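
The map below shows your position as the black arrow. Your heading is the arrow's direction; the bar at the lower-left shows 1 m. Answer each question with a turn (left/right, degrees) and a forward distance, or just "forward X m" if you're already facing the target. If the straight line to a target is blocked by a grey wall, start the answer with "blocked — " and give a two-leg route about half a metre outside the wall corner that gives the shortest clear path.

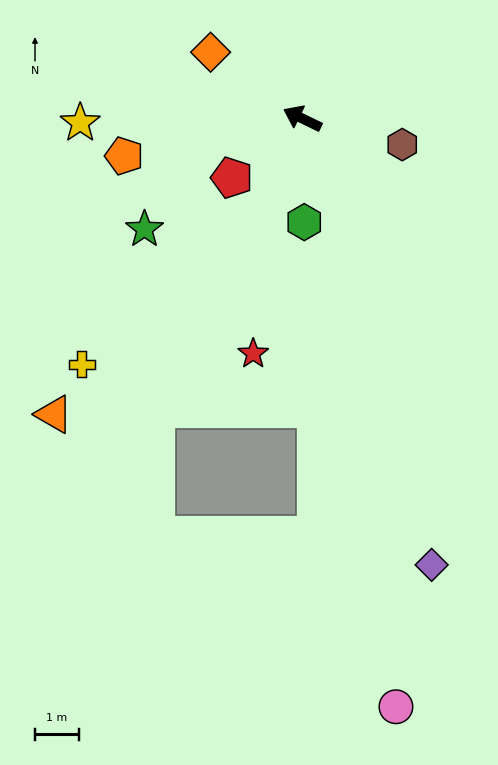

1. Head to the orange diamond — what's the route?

turn right 10°, forward 2.6 m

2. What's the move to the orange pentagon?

turn left 38°, forward 4.2 m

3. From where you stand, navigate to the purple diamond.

turn left 132°, forward 10.7 m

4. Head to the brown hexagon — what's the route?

turn right 169°, forward 2.4 m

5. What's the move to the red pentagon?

turn left 66°, forward 2.1 m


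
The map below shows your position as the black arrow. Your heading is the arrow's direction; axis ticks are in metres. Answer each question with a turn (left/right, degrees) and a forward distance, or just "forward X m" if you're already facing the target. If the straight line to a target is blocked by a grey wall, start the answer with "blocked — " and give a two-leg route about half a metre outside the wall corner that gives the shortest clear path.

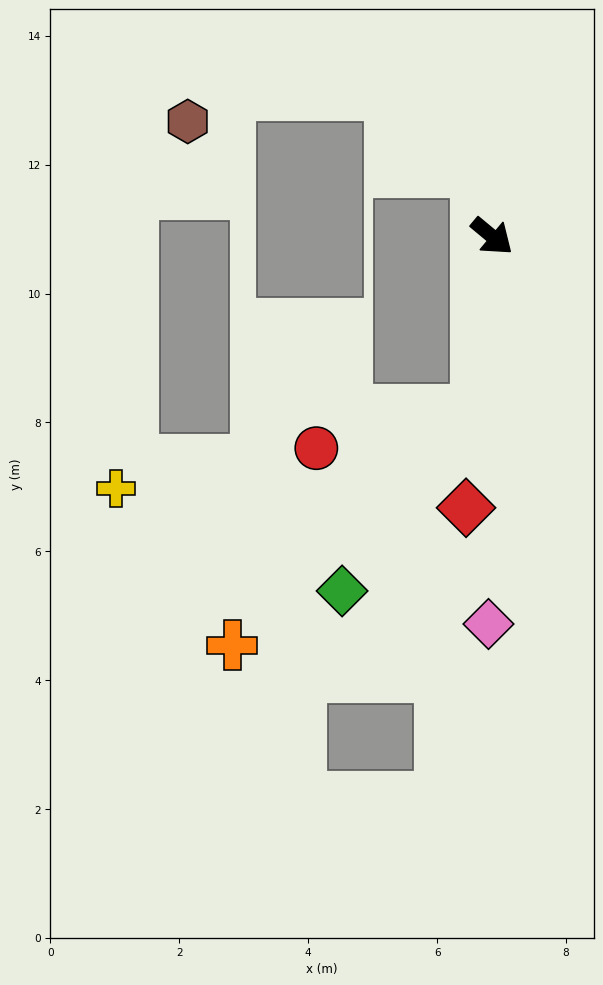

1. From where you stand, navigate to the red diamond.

turn right 56°, forward 4.2 m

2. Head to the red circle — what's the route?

blocked — turn right 55°, forward 2.7 m, then turn right 72°, forward 2.6 m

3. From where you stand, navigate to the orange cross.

blocked — turn right 55°, forward 2.7 m, then turn right 42°, forward 5.3 m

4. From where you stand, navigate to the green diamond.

blocked — turn right 55°, forward 2.7 m, then turn right 32°, forward 3.5 m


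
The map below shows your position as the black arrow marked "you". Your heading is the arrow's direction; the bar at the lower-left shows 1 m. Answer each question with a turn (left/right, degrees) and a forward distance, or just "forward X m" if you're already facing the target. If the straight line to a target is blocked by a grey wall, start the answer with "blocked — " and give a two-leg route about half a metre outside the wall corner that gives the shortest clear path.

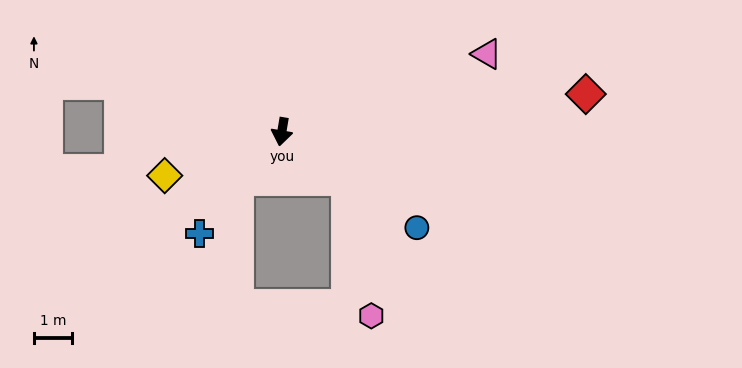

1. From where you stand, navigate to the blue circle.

turn left 64°, forward 4.3 m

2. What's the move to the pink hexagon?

blocked — turn left 63°, forward 2.1 m, then turn right 43°, forward 3.6 m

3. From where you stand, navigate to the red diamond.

turn left 107°, forward 8.0 m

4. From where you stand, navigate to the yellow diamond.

turn right 60°, forward 3.3 m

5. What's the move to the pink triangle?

turn left 120°, forward 5.7 m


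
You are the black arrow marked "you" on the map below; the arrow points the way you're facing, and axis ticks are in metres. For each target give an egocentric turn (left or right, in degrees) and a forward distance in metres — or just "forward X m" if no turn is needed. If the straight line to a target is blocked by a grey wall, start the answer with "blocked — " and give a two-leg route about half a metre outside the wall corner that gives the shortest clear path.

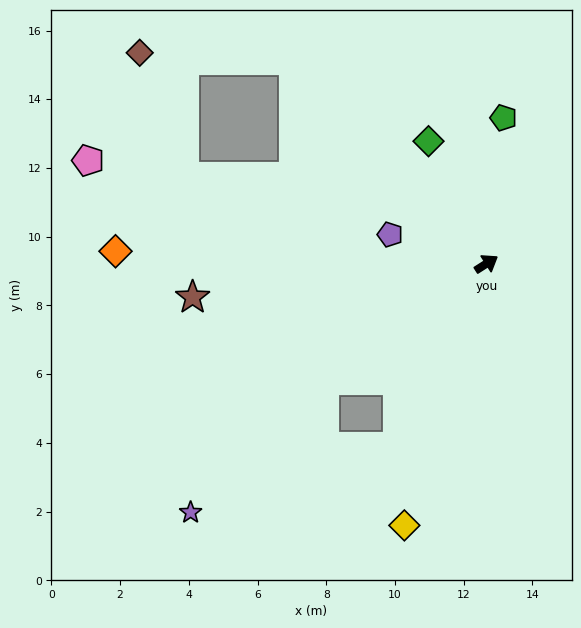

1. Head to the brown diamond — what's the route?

blocked — turn left 101°, forward 8.2 m, then turn left 44°, forward 4.5 m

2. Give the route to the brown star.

turn left 154°, forward 8.6 m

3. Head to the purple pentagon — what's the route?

turn left 131°, forward 2.9 m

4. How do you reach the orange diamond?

turn left 146°, forward 10.8 m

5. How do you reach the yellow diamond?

turn right 140°, forward 8.0 m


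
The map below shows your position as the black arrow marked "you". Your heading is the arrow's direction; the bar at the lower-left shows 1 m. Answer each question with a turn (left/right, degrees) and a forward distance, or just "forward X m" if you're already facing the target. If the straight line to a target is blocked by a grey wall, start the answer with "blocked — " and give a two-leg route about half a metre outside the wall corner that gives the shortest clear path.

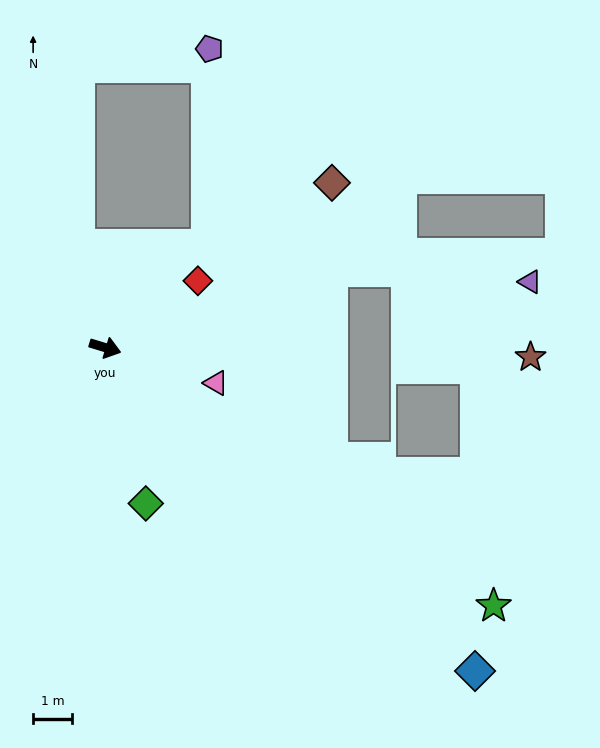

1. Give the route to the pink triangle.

forward 3.0 m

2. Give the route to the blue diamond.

turn right 24°, forward 12.6 m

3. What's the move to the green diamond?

turn right 59°, forward 4.1 m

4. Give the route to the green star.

turn right 17°, forward 12.0 m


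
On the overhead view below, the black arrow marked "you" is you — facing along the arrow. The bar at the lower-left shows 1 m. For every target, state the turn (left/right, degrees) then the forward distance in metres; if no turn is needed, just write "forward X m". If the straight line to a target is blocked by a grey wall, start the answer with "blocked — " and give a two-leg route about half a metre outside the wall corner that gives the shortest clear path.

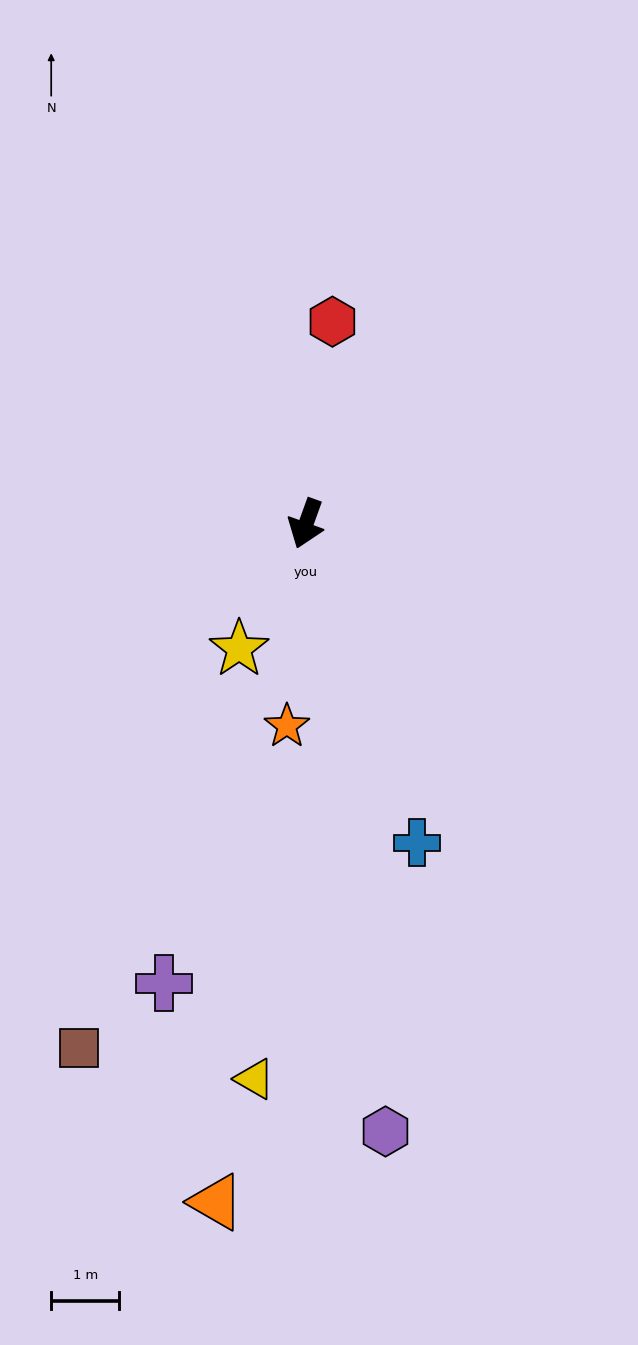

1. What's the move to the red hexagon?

turn right 168°, forward 3.0 m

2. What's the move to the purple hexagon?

turn left 27°, forward 9.0 m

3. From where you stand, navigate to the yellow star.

turn right 8°, forward 2.1 m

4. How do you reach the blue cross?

turn left 39°, forward 5.0 m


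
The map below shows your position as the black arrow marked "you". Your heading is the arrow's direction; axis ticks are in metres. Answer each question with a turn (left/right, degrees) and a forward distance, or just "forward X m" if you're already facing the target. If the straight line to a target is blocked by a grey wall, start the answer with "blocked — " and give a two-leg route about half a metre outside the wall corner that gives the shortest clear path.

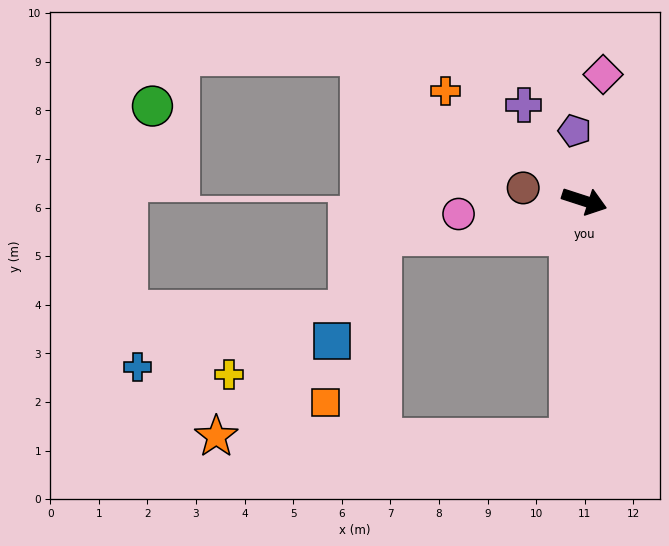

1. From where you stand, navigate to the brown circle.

turn right 174°, forward 1.3 m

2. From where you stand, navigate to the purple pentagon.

turn left 116°, forward 1.5 m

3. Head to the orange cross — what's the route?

turn left 160°, forward 3.6 m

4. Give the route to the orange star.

blocked — turn right 76°, forward 4.9 m, then turn right 86°, forward 7.3 m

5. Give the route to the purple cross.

turn left 140°, forward 2.3 m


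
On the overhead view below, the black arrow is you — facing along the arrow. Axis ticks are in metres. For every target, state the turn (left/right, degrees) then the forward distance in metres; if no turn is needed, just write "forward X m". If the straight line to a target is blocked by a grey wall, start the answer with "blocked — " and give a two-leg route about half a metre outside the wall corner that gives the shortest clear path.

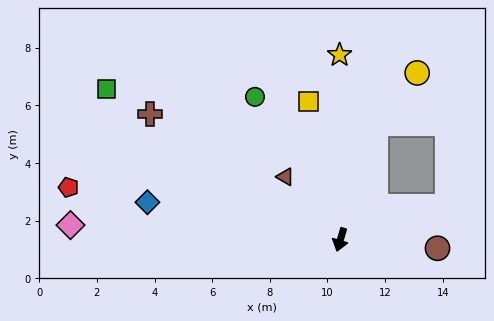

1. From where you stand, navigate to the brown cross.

turn right 107°, forward 7.9 m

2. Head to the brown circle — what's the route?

turn left 101°, forward 3.4 m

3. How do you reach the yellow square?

turn right 151°, forward 4.9 m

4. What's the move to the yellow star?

turn right 163°, forward 6.4 m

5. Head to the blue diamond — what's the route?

turn right 85°, forward 6.8 m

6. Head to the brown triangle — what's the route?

turn right 122°, forward 2.9 m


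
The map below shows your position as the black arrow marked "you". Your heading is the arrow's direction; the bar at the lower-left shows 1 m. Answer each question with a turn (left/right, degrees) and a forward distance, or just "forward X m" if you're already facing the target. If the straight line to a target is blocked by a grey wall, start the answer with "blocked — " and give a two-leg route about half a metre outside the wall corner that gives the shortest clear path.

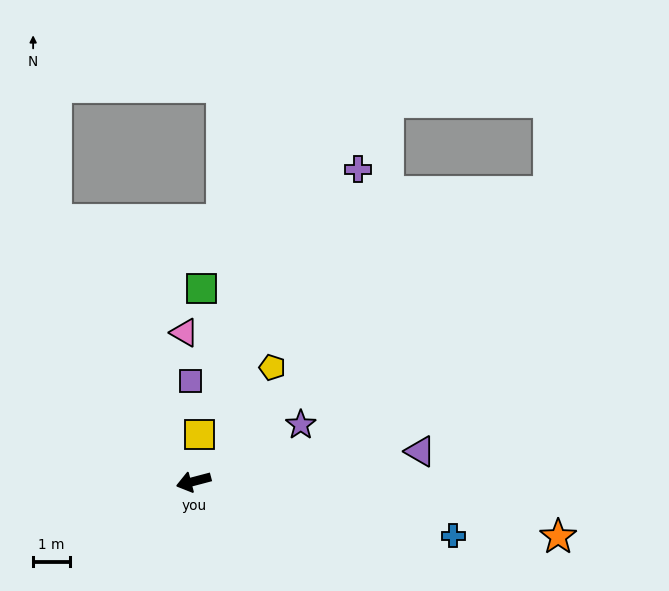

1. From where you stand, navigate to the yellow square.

turn right 112°, forward 1.3 m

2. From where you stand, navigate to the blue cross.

turn left 153°, forward 7.2 m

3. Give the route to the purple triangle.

turn left 173°, forward 6.2 m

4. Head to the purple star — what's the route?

turn right 167°, forward 3.3 m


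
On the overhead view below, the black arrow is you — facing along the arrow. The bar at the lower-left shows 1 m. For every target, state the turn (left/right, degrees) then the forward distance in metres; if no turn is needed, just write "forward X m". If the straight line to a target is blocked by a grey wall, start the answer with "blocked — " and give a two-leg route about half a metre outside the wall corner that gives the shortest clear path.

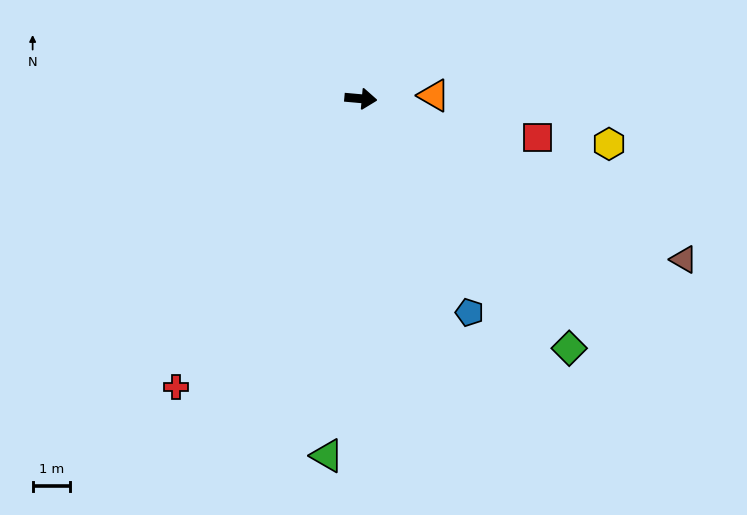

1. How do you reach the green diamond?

turn right 45°, forward 8.8 m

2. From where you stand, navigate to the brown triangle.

turn right 21°, forward 9.7 m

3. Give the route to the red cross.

turn right 118°, forward 9.2 m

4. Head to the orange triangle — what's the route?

turn left 8°, forward 2.0 m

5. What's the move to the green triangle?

turn right 90°, forward 9.7 m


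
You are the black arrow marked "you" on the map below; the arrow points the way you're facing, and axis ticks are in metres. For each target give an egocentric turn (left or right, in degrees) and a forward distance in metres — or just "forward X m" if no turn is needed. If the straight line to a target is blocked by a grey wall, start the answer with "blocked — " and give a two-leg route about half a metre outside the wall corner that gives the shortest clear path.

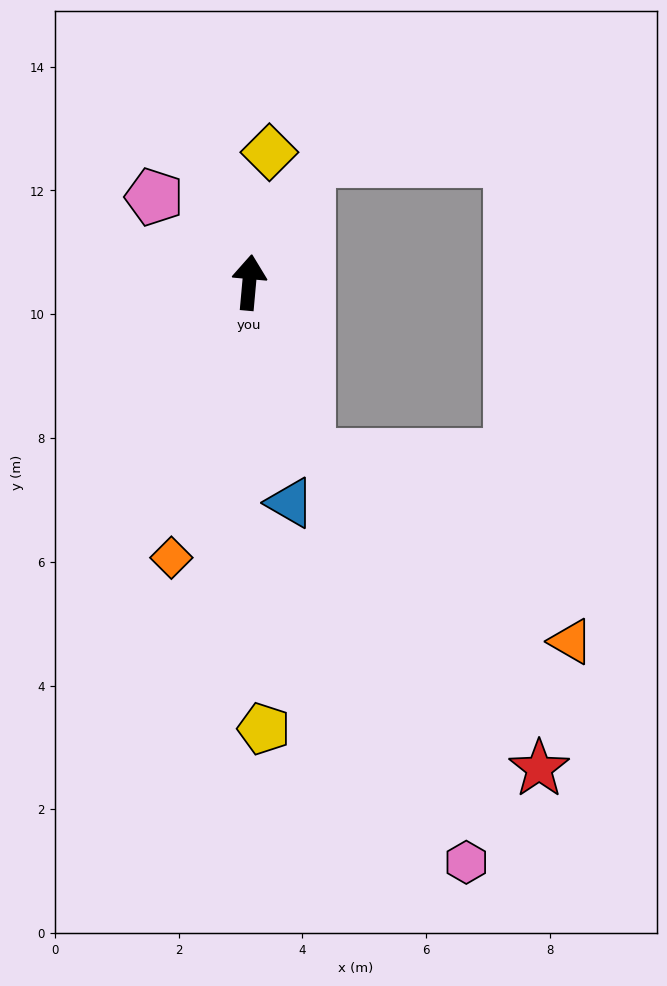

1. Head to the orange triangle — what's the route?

blocked — turn right 156°, forward 2.9 m, then turn left 36°, forward 5.2 m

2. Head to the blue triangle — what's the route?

turn right 164°, forward 3.6 m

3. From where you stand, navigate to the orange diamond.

turn left 169°, forward 4.6 m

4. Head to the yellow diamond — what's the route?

turn right 4°, forward 2.1 m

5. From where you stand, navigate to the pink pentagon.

turn left 53°, forward 2.1 m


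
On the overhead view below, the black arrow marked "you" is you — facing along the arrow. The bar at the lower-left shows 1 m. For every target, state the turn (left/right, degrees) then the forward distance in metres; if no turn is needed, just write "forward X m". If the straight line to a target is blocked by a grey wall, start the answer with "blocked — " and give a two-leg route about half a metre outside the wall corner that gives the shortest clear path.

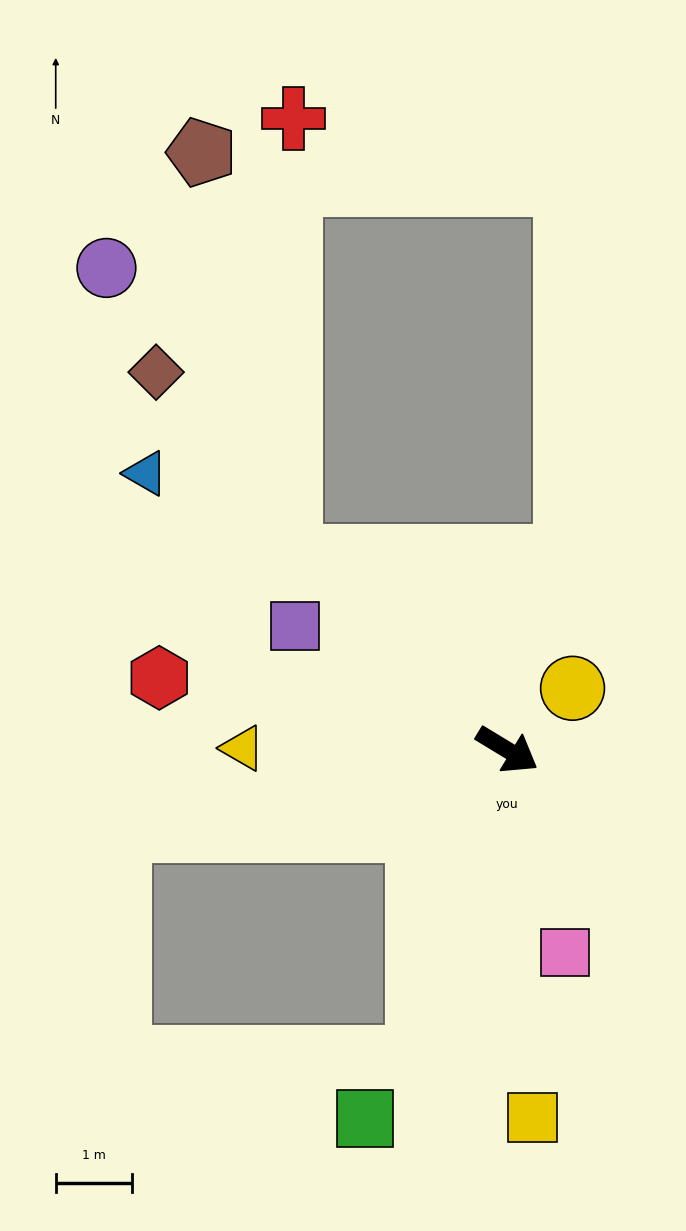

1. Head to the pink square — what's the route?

turn right 43°, forward 2.8 m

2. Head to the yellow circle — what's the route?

turn left 75°, forward 1.2 m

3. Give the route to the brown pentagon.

blocked — turn left 170°, forward 3.8 m, then turn right 36°, forward 5.4 m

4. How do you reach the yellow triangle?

turn right 149°, forward 3.5 m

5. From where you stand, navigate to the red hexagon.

turn right 160°, forward 4.7 m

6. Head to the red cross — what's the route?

blocked — turn left 170°, forward 3.8 m, then turn right 49°, forward 5.7 m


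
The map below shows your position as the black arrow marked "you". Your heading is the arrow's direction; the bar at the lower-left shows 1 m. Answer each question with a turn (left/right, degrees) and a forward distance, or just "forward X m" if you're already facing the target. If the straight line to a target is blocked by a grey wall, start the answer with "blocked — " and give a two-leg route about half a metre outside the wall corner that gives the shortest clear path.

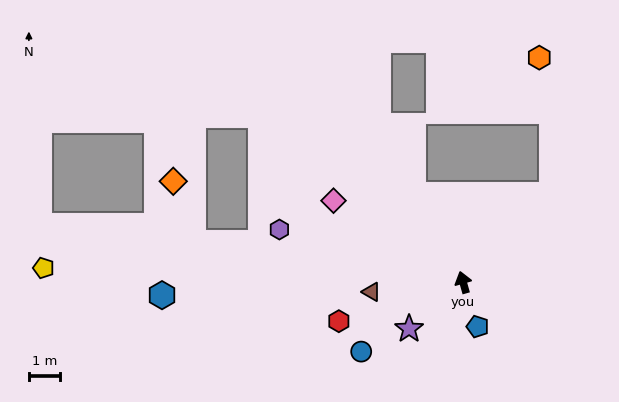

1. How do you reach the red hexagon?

turn left 92°, forward 4.2 m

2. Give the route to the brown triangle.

turn left 80°, forward 3.0 m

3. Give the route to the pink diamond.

turn left 42°, forward 5.0 m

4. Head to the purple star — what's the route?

turn left 115°, forward 2.3 m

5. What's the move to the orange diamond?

blocked — turn left 66°, forward 8.9 m, then turn right 64°, forward 2.1 m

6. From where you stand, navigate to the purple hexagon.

turn left 58°, forward 6.2 m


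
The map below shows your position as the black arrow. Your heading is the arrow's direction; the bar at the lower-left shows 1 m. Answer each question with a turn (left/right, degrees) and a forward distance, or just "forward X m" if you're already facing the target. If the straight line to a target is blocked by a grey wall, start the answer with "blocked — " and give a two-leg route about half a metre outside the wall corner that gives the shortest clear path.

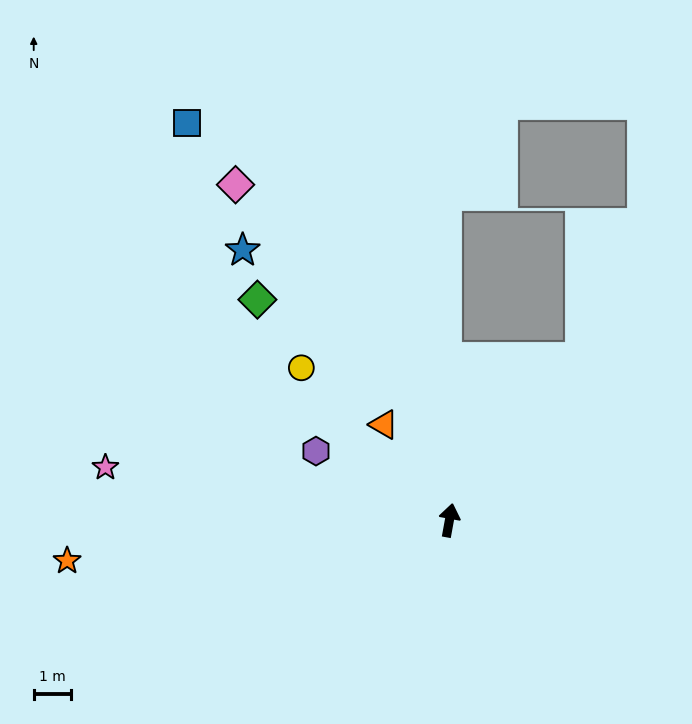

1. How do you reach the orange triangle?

turn left 45°, forward 3.1 m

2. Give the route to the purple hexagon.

turn left 73°, forward 4.0 m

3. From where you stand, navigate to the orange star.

turn left 106°, forward 10.2 m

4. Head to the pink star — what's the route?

turn left 92°, forward 9.2 m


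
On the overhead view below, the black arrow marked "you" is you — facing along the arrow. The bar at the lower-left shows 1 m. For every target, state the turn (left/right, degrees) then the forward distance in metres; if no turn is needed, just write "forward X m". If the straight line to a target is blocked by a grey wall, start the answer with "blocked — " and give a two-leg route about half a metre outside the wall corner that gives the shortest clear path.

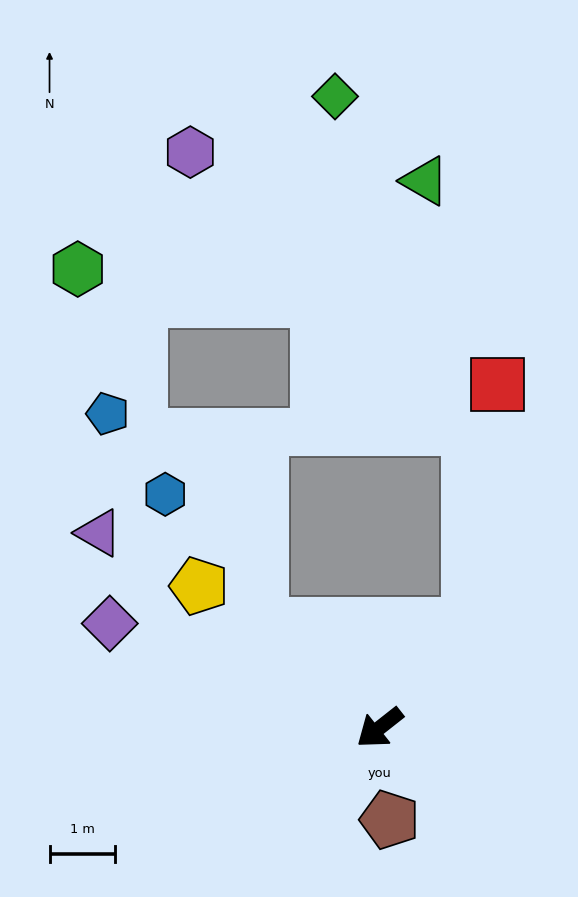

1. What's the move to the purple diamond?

turn right 59°, forward 4.4 m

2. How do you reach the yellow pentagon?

turn right 76°, forward 3.5 m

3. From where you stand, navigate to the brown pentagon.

turn left 58°, forward 1.4 m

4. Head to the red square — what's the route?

blocked — turn right 170°, forward 2.1 m, then turn left 35°, forward 3.7 m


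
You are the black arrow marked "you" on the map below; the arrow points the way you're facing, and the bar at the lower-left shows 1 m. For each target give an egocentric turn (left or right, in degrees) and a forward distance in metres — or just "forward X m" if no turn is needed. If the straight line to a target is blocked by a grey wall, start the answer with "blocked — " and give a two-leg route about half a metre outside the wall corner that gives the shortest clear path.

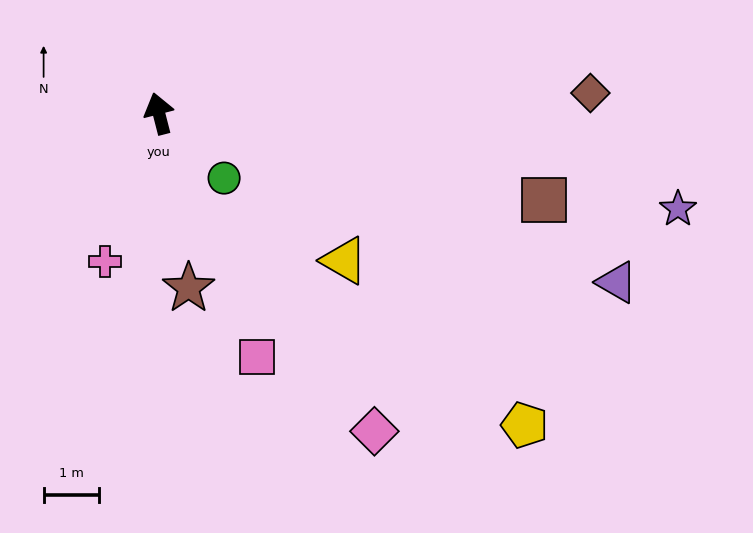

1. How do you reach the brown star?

turn left 175°, forward 3.2 m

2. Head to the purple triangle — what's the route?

turn right 125°, forward 8.8 m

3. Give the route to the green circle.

turn right 149°, forward 1.7 m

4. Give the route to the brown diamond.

turn right 102°, forward 7.8 m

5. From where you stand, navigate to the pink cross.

turn left 146°, forward 2.8 m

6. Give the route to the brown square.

turn right 117°, forward 7.1 m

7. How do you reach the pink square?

turn right 172°, forward 4.7 m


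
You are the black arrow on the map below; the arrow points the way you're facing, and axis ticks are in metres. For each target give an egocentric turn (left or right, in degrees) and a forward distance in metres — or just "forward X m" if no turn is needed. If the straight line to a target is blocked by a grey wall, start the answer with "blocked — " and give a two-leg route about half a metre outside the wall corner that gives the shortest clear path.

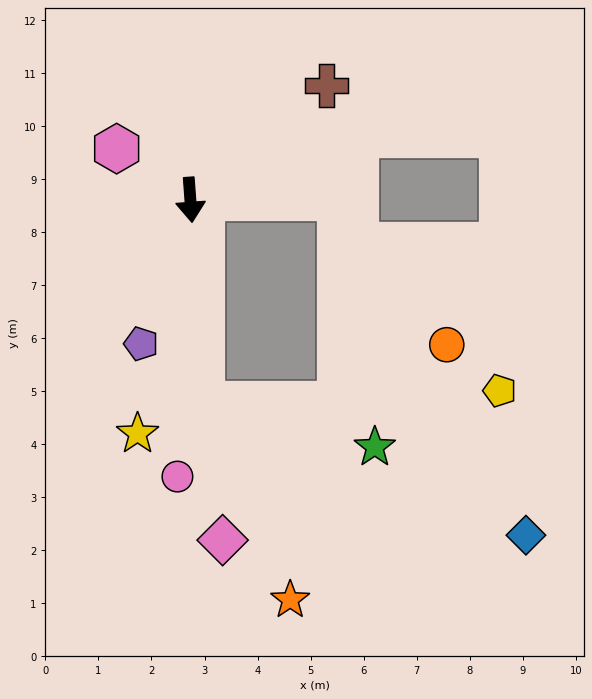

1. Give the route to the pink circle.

turn right 7°, forward 5.2 m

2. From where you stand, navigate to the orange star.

blocked — forward 3.9 m, then turn left 20°, forward 4.0 m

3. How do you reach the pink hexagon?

turn right 129°, forward 1.7 m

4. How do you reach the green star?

blocked — forward 3.9 m, then turn left 72°, forward 3.4 m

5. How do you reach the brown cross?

turn left 126°, forward 3.4 m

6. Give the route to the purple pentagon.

turn right 23°, forward 2.9 m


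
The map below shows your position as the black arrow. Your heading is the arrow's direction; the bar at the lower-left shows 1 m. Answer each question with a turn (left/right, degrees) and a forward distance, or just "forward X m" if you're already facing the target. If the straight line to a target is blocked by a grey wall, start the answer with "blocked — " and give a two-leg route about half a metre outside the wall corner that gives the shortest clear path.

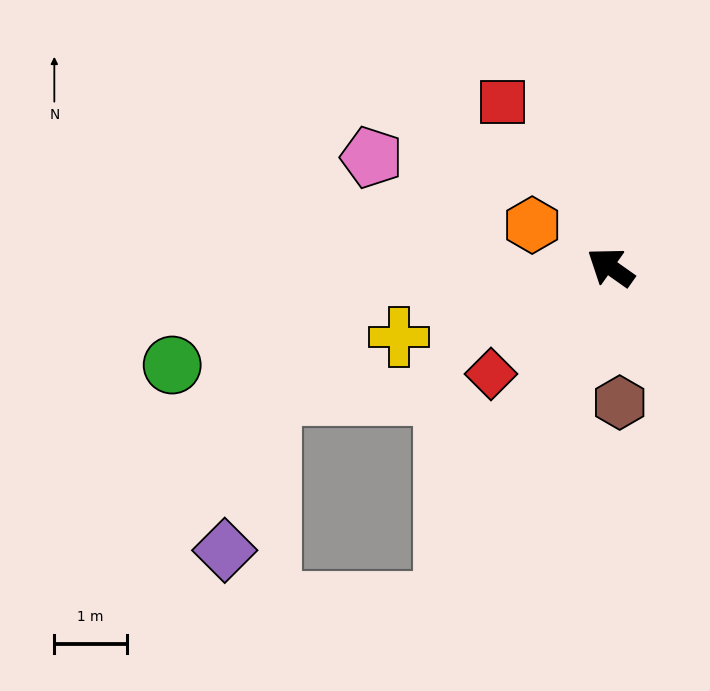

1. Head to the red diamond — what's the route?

turn left 77°, forward 2.2 m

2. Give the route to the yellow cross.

turn left 53°, forward 3.1 m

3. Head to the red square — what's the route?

turn right 22°, forward 2.7 m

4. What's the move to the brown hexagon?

turn left 129°, forward 1.9 m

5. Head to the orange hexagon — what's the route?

turn left 7°, forward 1.2 m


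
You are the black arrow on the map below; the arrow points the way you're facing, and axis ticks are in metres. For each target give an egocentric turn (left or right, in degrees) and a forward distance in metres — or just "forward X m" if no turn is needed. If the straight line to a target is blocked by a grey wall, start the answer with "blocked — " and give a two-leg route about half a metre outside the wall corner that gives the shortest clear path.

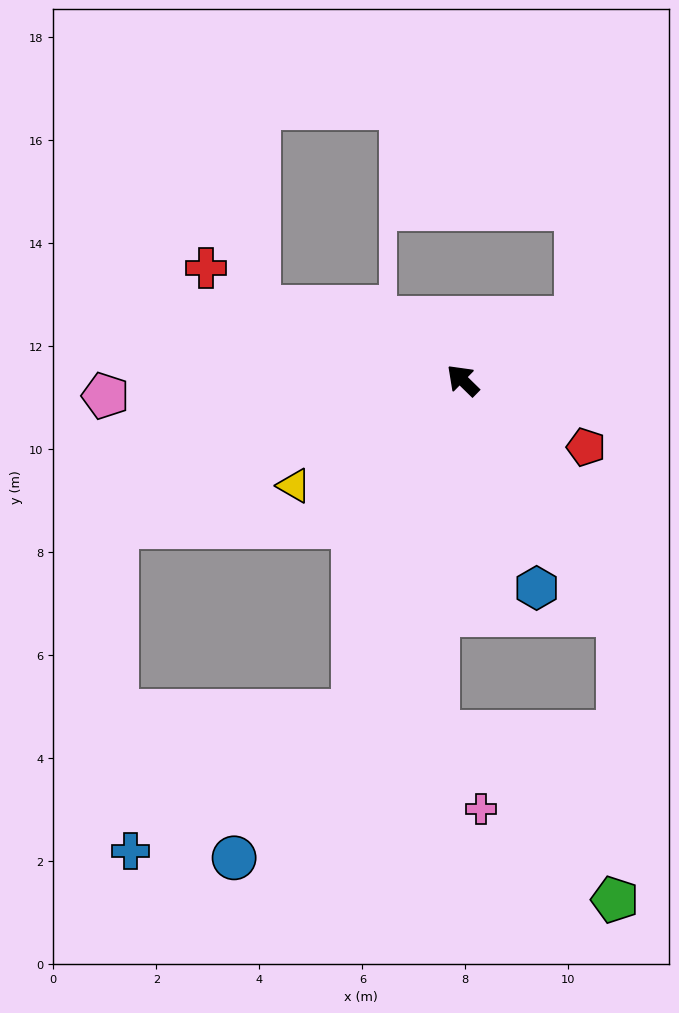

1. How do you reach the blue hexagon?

turn left 154°, forward 4.3 m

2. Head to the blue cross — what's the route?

blocked — turn left 116°, forward 6.8 m, then turn right 40°, forward 5.1 m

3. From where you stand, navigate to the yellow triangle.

turn left 76°, forward 3.9 m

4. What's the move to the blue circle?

blocked — turn left 116°, forward 6.8 m, then turn right 21°, forward 3.7 m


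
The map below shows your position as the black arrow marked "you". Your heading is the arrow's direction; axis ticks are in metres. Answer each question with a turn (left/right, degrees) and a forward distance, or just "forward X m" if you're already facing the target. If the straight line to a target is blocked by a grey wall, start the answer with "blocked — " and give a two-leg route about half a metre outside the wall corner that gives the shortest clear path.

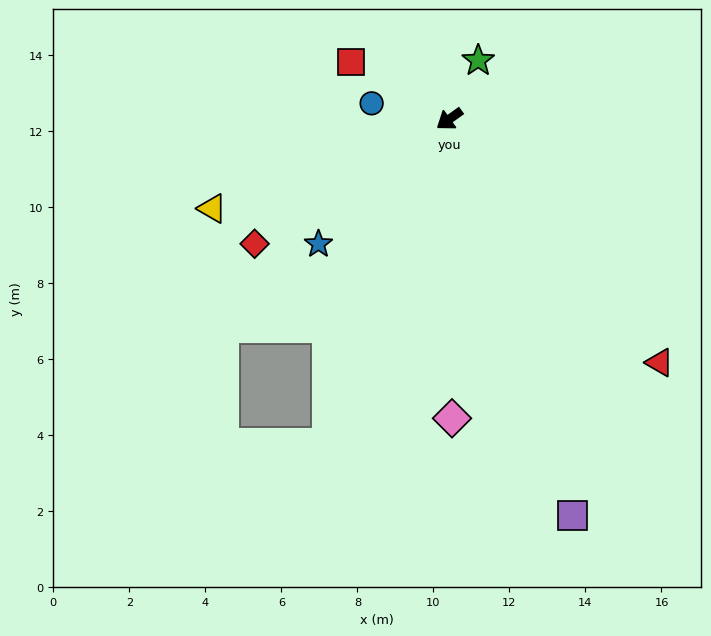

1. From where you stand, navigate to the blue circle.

turn right 47°, forward 2.1 m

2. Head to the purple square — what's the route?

turn left 72°, forward 10.9 m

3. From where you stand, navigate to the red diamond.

turn right 3°, forward 6.1 m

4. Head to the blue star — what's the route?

turn left 8°, forward 4.8 m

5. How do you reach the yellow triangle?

turn right 15°, forward 6.7 m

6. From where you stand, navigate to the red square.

turn right 66°, forward 3.0 m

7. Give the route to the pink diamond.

turn left 55°, forward 7.9 m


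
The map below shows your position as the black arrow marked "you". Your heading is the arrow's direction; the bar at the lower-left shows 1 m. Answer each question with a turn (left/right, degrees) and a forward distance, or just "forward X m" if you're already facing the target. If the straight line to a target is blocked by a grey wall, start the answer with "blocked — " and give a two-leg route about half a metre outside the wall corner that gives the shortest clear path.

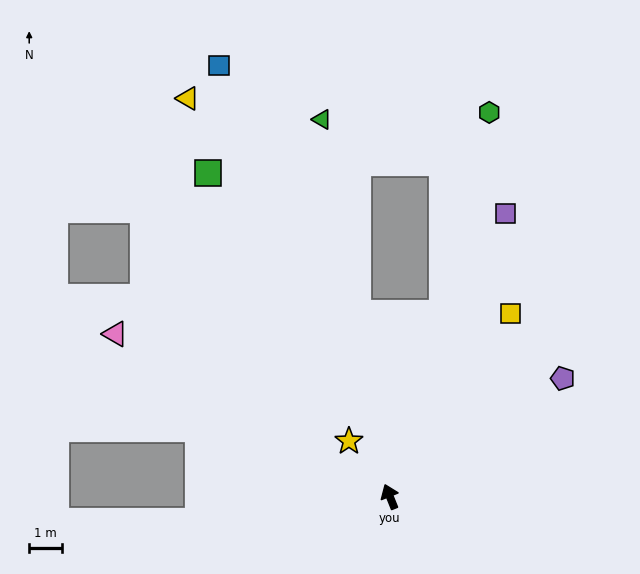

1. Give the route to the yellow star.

turn left 15°, forward 2.1 m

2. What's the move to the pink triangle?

turn left 37°, forward 9.7 m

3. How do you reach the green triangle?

turn right 12°, forward 11.6 m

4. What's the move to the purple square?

turn right 44°, forward 9.3 m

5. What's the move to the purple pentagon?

turn right 78°, forward 6.3 m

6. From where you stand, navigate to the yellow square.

turn right 55°, forward 6.6 m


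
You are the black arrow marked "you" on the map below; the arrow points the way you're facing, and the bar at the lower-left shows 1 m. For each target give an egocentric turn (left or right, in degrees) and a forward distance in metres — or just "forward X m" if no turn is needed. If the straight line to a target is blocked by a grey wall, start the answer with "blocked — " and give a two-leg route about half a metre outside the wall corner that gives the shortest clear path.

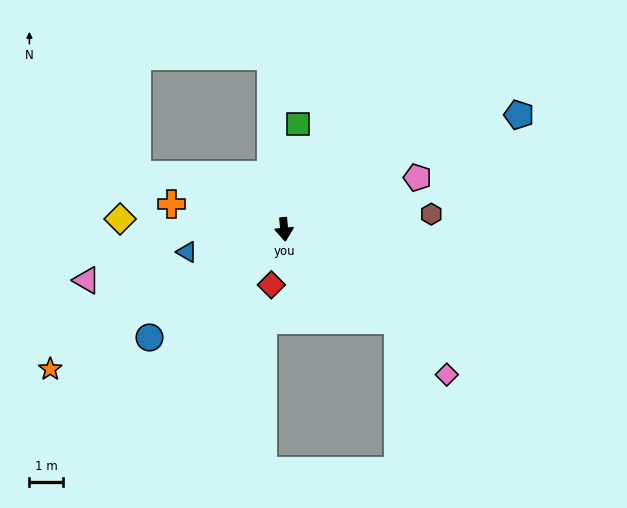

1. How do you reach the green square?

turn left 167°, forward 3.2 m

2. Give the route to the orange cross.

turn right 108°, forward 3.5 m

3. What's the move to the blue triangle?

turn right 82°, forward 3.0 m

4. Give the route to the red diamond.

turn right 18°, forward 1.7 m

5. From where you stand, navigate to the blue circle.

turn right 57°, forward 5.2 m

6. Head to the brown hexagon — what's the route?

turn left 91°, forward 4.4 m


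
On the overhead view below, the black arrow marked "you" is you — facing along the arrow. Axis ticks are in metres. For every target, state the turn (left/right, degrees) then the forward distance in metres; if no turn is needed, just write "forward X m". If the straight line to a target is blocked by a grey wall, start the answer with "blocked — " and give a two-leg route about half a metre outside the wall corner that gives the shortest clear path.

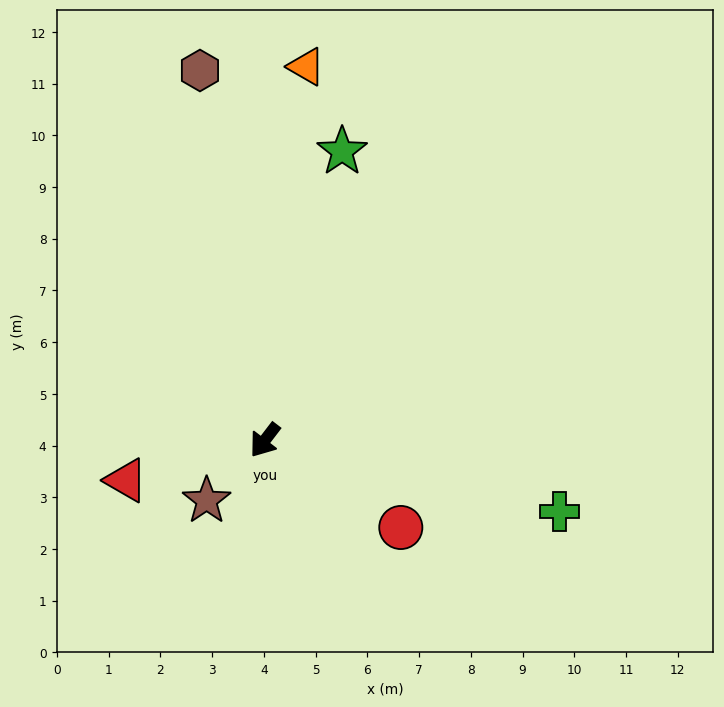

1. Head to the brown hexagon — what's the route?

turn right 133°, forward 7.3 m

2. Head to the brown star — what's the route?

turn right 7°, forward 1.6 m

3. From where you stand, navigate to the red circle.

turn left 95°, forward 3.1 m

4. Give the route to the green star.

turn right 158°, forward 5.8 m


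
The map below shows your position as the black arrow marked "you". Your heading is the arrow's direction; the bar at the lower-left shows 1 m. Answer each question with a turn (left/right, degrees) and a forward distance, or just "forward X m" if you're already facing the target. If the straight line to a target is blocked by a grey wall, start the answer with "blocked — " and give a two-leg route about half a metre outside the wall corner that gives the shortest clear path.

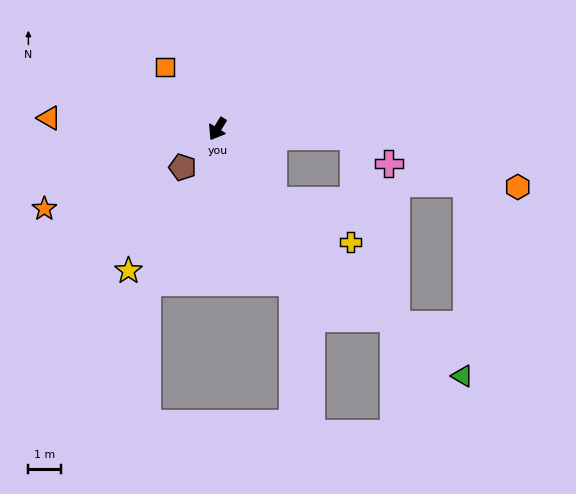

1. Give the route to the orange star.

turn right 34°, forward 5.8 m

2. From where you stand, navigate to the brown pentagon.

turn right 11°, forward 1.6 m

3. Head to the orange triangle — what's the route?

turn right 62°, forward 5.2 m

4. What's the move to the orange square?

turn right 108°, forward 2.5 m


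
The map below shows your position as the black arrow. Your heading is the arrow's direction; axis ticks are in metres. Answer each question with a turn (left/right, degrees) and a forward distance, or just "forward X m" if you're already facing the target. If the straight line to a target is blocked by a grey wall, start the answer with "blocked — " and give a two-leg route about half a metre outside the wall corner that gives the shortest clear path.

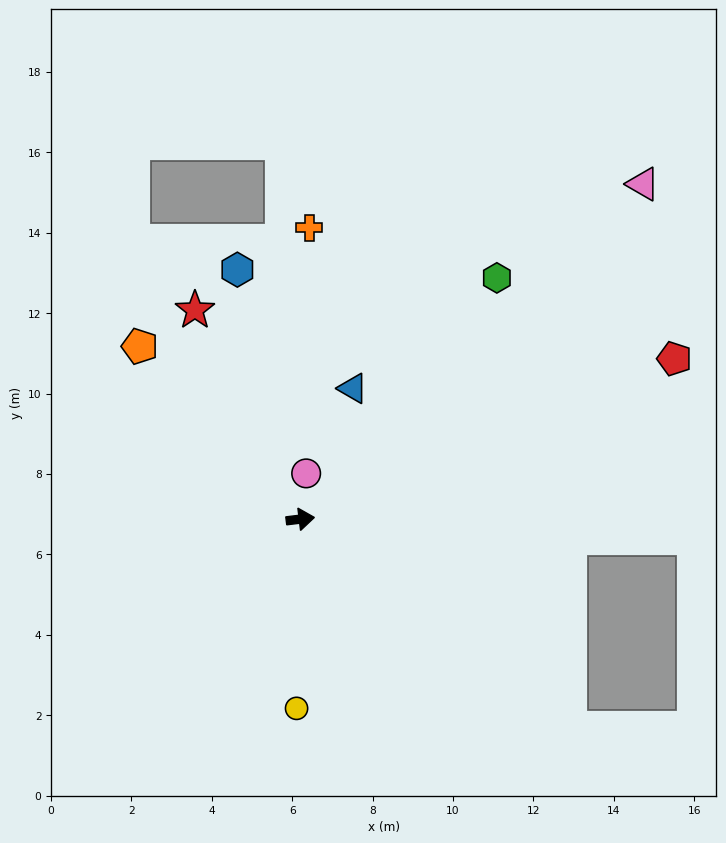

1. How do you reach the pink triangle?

turn left 37°, forward 11.9 m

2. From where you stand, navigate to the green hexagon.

turn left 44°, forward 7.7 m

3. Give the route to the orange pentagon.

turn left 126°, forward 5.9 m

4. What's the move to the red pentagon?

turn left 16°, forward 10.1 m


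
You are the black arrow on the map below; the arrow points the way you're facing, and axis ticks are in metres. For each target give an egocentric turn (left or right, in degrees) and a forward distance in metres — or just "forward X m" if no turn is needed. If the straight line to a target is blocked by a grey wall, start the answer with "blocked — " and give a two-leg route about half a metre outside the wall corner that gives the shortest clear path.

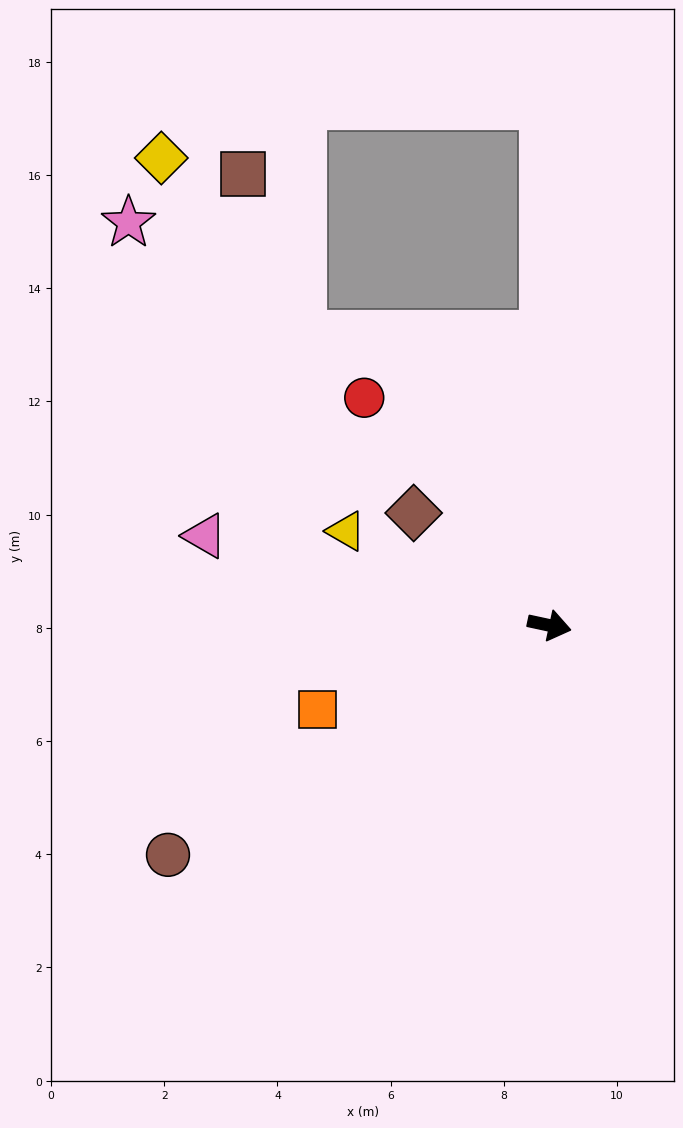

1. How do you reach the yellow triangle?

turn left 167°, forward 4.0 m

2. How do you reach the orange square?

turn right 148°, forward 4.4 m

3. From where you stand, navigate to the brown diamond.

turn left 153°, forward 3.1 m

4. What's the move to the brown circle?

turn right 137°, forward 7.9 m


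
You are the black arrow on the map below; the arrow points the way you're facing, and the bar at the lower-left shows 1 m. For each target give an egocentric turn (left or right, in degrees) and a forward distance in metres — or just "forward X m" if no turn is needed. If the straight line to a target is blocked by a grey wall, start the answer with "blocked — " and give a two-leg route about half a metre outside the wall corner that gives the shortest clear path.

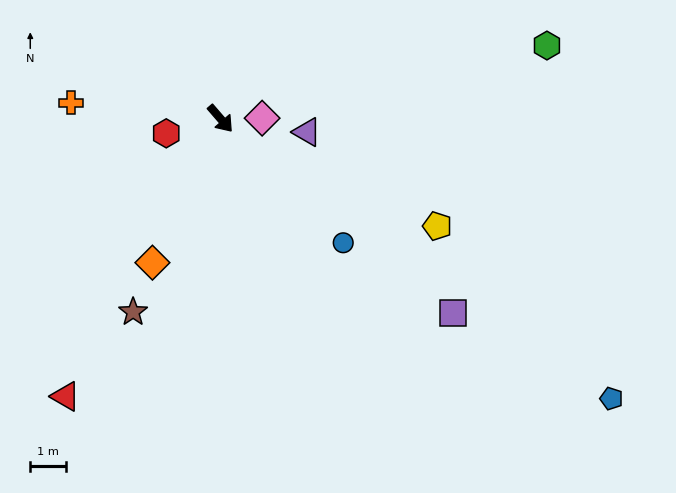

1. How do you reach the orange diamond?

turn right 66°, forward 4.5 m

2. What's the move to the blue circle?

turn left 4°, forward 4.9 m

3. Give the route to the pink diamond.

turn left 50°, forward 1.2 m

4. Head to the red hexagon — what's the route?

turn right 116°, forward 1.6 m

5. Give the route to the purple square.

turn left 9°, forward 8.6 m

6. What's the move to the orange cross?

turn right 137°, forward 4.3 m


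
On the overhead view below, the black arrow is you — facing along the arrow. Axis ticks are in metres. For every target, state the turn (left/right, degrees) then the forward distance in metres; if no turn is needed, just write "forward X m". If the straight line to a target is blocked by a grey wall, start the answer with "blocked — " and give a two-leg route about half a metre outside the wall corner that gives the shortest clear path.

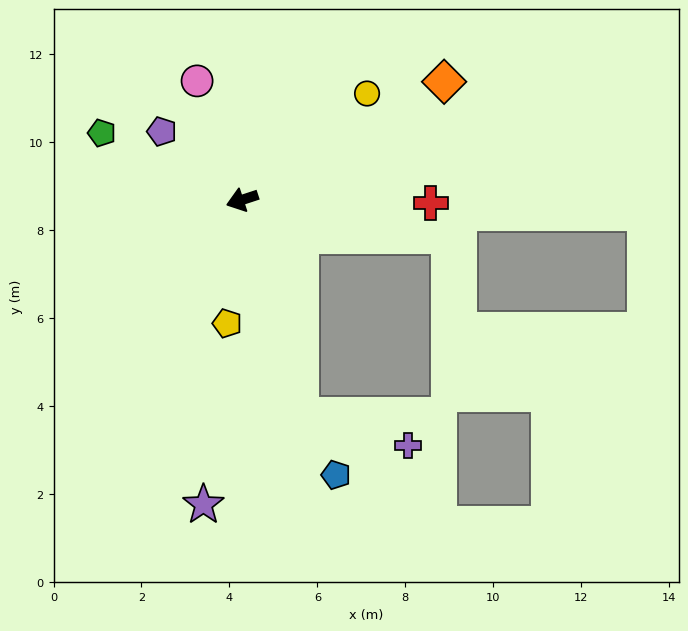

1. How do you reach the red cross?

turn left 161°, forward 4.3 m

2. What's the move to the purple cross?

blocked — turn left 87°, forward 5.1 m, then turn left 59°, forward 2.5 m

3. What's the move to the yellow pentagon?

turn left 65°, forward 2.8 m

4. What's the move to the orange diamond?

turn right 168°, forward 5.3 m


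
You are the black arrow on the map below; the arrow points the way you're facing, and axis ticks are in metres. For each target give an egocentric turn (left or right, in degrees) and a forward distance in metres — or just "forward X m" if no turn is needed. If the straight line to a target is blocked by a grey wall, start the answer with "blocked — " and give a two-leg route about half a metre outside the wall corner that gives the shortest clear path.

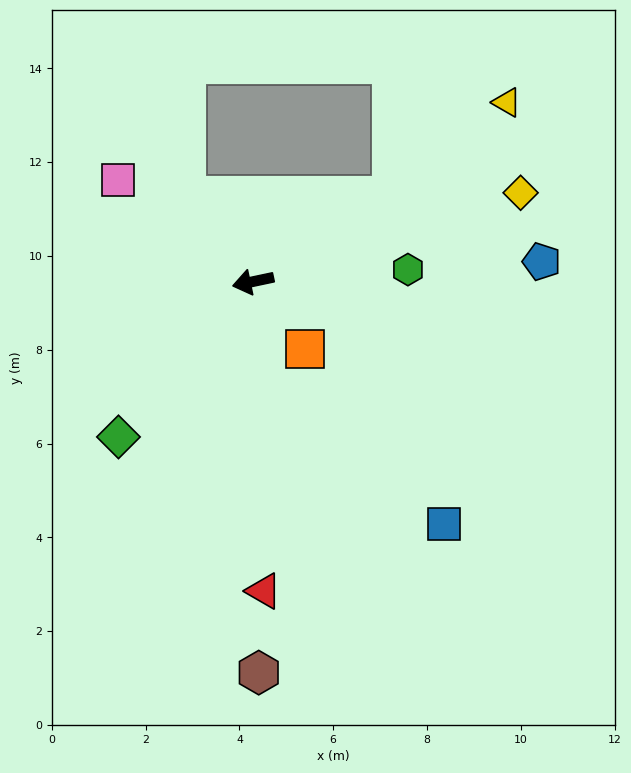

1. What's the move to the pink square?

turn right 49°, forward 3.6 m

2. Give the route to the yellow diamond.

turn right 174°, forward 6.0 m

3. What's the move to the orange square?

turn left 115°, forward 1.8 m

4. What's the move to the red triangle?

turn left 80°, forward 6.6 m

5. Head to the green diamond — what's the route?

turn left 37°, forward 4.4 m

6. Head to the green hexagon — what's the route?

turn left 172°, forward 3.3 m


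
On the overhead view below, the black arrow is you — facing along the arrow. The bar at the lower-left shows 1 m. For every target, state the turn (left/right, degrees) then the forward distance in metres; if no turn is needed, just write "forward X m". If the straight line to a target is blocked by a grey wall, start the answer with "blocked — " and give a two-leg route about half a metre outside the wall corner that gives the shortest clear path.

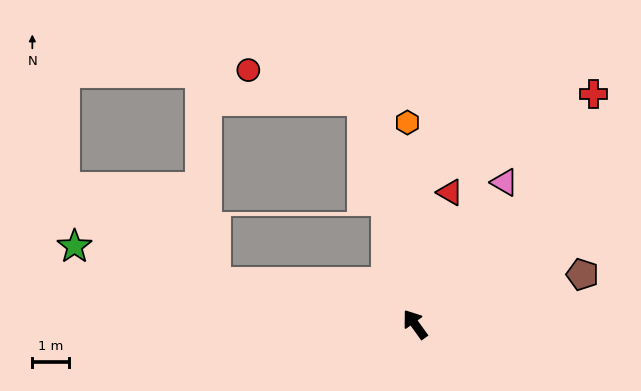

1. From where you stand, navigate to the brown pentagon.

turn right 109°, forward 4.8 m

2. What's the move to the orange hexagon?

turn right 34°, forward 5.6 m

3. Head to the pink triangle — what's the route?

turn right 68°, forward 4.6 m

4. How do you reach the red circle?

blocked — turn right 22°, forward 6.3 m, then turn left 61°, forward 3.2 m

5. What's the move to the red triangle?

turn right 51°, forward 3.8 m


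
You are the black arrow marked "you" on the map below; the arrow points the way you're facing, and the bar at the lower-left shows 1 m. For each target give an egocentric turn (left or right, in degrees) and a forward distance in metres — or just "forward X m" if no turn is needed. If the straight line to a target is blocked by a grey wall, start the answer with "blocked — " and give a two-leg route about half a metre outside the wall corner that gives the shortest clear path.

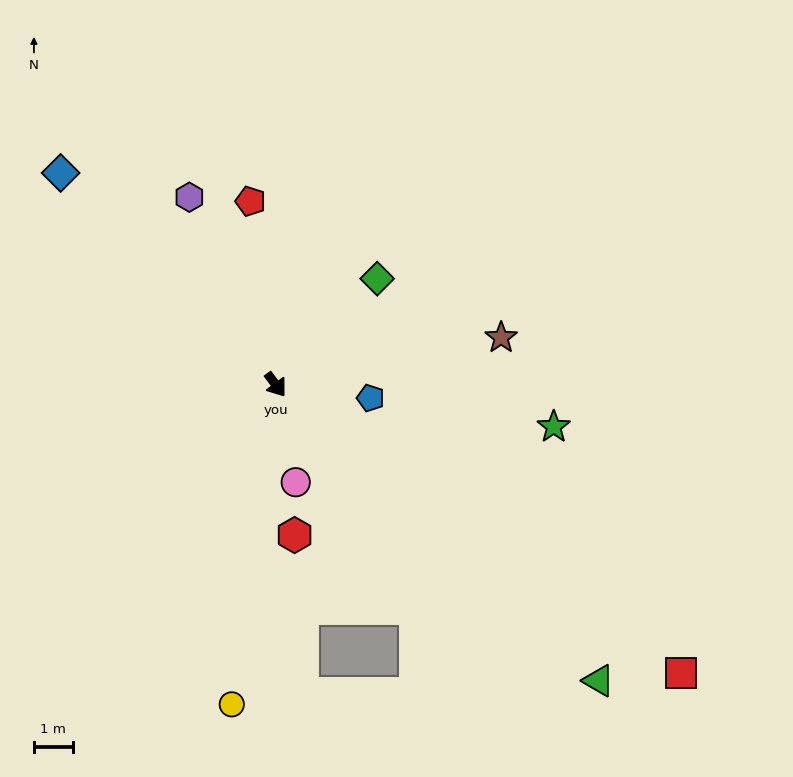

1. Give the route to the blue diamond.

turn right 171°, forward 7.8 m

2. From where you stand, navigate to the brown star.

turn left 65°, forward 6.0 m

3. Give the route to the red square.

turn left 18°, forward 12.9 m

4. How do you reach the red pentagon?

turn left 151°, forward 4.8 m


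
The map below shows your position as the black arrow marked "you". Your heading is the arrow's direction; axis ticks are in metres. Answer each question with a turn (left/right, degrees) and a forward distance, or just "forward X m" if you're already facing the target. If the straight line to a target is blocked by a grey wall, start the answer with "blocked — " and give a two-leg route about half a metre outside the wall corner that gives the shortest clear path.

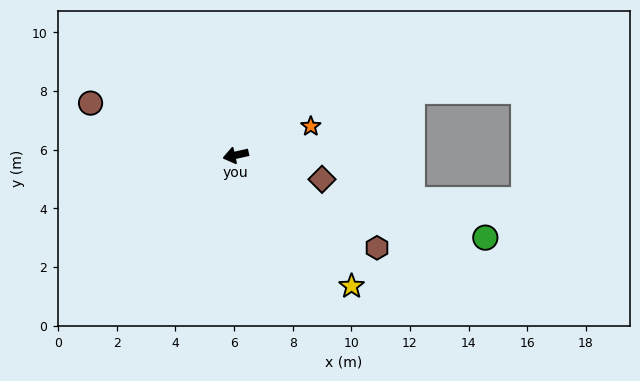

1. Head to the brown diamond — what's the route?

turn left 152°, forward 3.1 m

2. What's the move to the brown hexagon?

turn left 134°, forward 5.8 m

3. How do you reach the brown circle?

turn right 32°, forward 5.3 m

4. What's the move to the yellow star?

turn left 119°, forward 6.0 m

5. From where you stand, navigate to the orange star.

turn right 172°, forward 2.7 m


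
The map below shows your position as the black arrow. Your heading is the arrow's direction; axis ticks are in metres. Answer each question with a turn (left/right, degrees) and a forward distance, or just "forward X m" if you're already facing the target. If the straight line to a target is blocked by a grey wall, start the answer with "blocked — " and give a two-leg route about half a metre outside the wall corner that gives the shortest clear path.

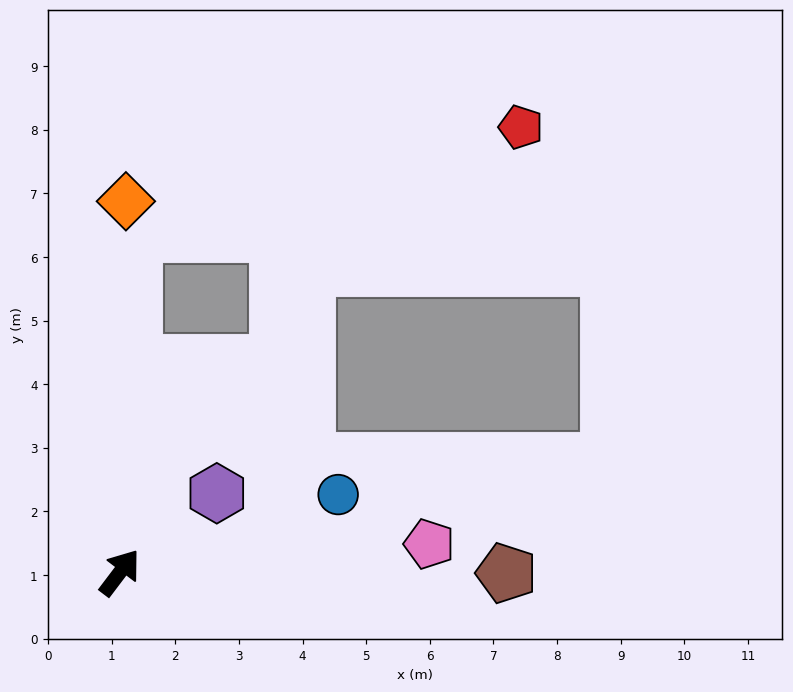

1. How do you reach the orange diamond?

turn left 36°, forward 5.8 m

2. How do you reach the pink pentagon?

turn right 48°, forward 4.9 m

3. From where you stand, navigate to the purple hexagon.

turn right 14°, forward 2.0 m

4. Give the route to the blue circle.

turn right 33°, forward 3.6 m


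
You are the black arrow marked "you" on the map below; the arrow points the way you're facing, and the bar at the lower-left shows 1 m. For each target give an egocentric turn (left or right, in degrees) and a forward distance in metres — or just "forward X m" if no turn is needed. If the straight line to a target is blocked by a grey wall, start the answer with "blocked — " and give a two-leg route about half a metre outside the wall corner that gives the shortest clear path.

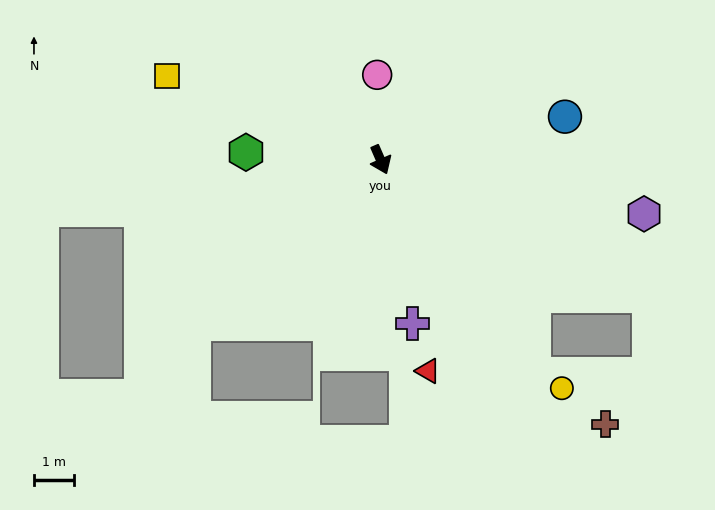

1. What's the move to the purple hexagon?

turn left 55°, forward 6.7 m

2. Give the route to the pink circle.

turn left 159°, forward 2.1 m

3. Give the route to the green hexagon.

turn right 117°, forward 3.4 m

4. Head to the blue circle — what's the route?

turn left 80°, forward 4.7 m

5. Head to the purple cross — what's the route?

turn right 12°, forward 4.2 m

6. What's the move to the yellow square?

turn right 135°, forward 5.8 m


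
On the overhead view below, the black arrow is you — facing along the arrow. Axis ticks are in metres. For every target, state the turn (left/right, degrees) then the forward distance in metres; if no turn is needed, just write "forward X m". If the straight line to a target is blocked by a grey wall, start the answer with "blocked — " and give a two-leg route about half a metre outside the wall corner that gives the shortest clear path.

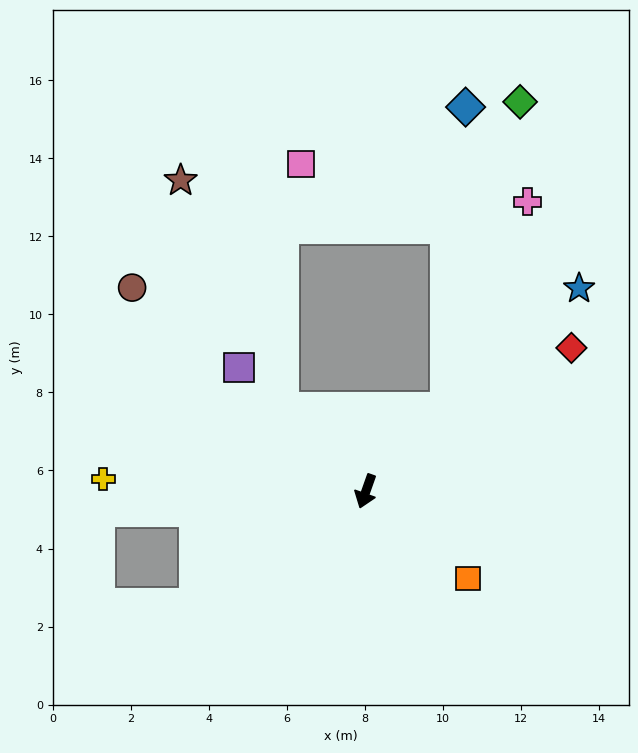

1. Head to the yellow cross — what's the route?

turn right 73°, forward 6.7 m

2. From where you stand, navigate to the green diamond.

blocked — turn left 155°, forward 3.0 m, then turn left 31°, forward 8.1 m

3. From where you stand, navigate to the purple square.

turn right 115°, forward 4.5 m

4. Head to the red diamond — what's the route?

turn left 144°, forward 6.4 m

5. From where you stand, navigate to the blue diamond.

blocked — turn left 155°, forward 3.0 m, then turn left 41°, forward 7.7 m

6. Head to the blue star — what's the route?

turn left 153°, forward 7.5 m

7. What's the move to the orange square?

turn left 69°, forward 3.4 m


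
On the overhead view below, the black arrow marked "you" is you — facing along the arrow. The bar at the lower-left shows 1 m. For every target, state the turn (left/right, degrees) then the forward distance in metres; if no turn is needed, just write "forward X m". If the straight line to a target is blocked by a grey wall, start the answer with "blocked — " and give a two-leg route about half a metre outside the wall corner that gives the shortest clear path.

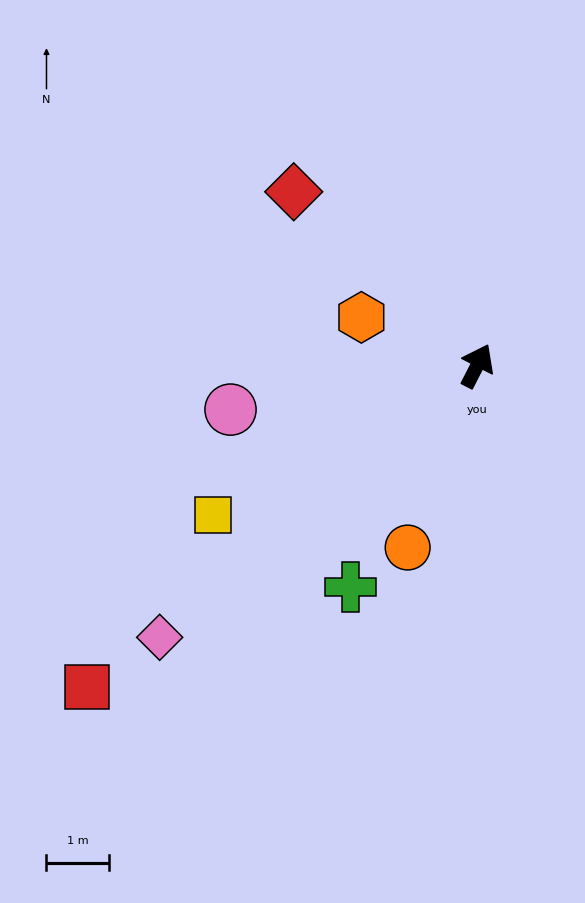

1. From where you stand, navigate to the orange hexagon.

turn left 94°, forward 2.0 m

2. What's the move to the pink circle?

turn left 127°, forward 4.0 m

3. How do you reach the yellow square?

turn left 147°, forward 4.9 m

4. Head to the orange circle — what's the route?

turn right 174°, forward 3.1 m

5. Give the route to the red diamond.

turn left 74°, forward 4.1 m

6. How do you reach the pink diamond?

turn left 158°, forward 6.7 m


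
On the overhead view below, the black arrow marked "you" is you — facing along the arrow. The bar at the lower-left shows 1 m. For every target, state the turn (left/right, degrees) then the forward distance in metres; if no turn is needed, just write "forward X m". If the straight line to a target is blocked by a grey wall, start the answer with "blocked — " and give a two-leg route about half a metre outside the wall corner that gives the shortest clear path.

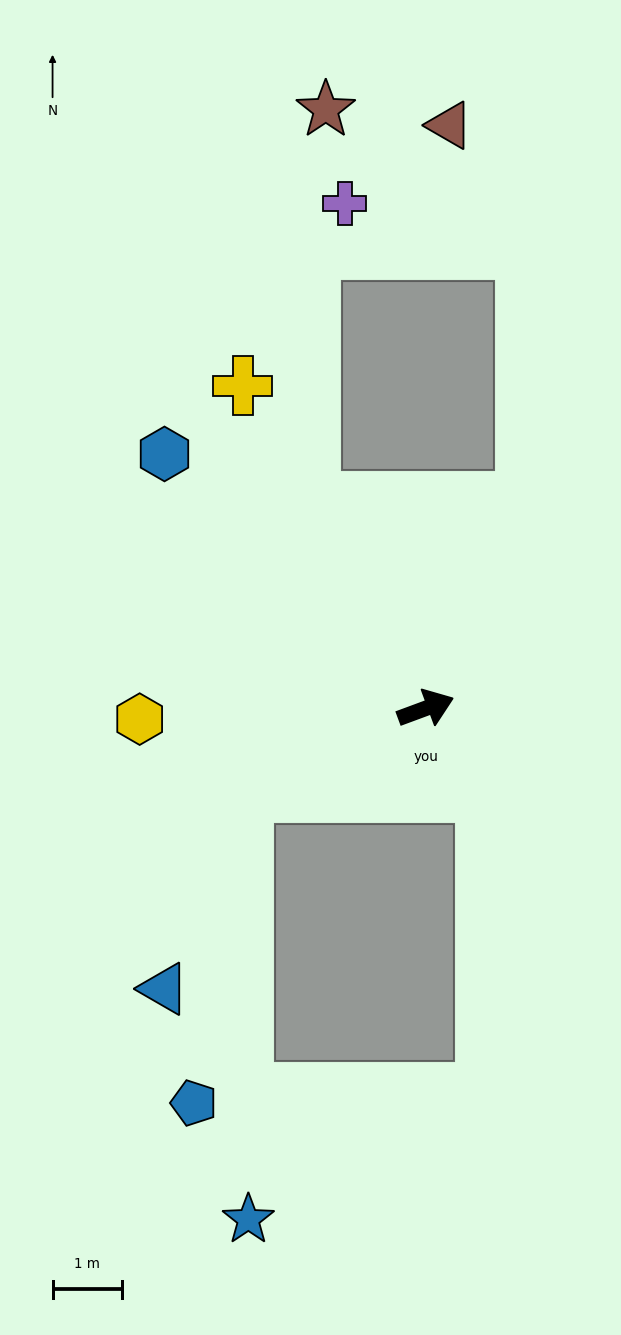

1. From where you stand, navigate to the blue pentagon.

blocked — turn right 175°, forward 2.9 m, then turn left 56°, forward 4.5 m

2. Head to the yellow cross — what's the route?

turn left 99°, forward 5.3 m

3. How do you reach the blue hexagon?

turn left 115°, forward 5.2 m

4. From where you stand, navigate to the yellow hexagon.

turn left 162°, forward 4.1 m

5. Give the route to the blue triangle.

blocked — turn right 175°, forward 2.9 m, then turn left 43°, forward 3.0 m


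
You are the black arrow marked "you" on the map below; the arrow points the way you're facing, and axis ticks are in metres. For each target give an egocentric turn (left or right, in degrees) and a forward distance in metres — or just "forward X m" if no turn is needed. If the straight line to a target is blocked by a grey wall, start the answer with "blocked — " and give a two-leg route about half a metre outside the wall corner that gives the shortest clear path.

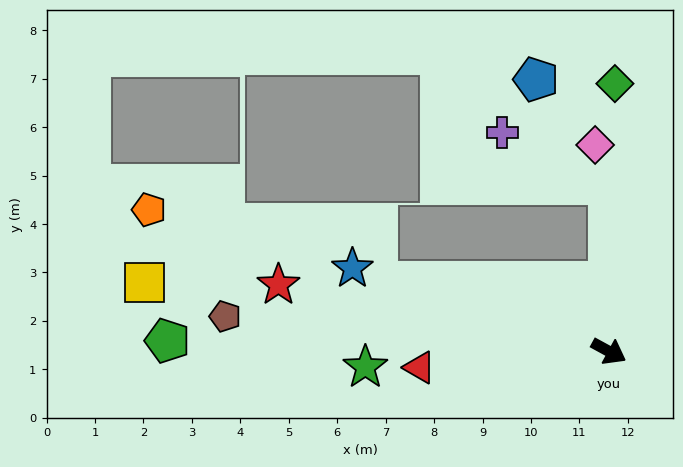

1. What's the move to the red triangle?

turn right 146°, forward 3.9 m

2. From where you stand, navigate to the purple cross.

blocked — turn left 119°, forward 3.4 m, then turn left 64°, forward 2.5 m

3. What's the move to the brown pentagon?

turn right 157°, forward 8.0 m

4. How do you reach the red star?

turn right 163°, forward 7.0 m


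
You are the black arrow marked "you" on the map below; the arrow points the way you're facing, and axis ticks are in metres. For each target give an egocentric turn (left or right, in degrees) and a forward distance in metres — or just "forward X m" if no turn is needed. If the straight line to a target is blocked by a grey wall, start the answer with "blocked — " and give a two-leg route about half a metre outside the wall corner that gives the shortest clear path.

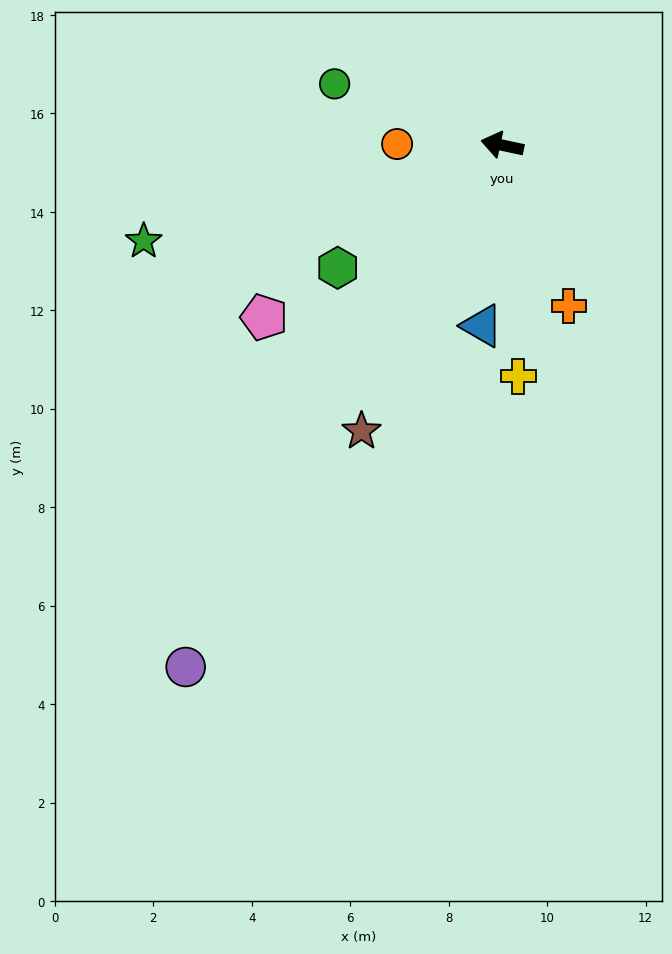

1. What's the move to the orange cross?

turn left 124°, forward 3.5 m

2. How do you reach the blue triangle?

turn left 96°, forward 3.7 m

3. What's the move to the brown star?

turn left 76°, forward 6.5 m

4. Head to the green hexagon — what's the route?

turn left 49°, forward 4.2 m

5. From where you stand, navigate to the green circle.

turn right 8°, forward 3.6 m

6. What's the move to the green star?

turn left 27°, forward 7.5 m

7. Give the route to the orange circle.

turn left 11°, forward 2.1 m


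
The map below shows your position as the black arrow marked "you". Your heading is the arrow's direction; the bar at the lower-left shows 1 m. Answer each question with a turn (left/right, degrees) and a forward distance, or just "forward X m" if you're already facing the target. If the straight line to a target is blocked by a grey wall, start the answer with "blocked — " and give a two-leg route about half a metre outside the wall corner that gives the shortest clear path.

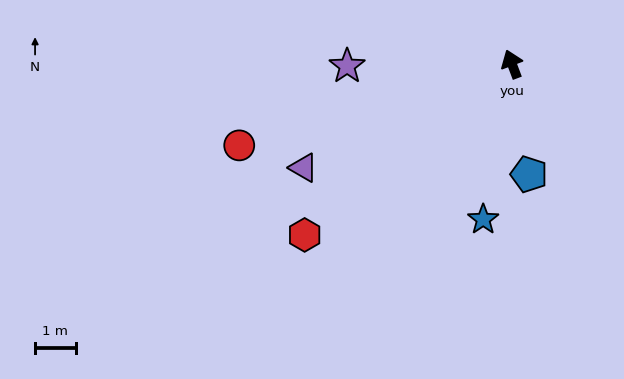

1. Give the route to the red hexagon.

turn left 109°, forward 6.6 m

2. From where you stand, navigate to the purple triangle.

turn left 96°, forward 5.8 m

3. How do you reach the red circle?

turn left 86°, forward 7.0 m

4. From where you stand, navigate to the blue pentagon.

turn left 168°, forward 2.8 m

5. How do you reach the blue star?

turn left 149°, forward 3.9 m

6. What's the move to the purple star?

turn left 70°, forward 4.1 m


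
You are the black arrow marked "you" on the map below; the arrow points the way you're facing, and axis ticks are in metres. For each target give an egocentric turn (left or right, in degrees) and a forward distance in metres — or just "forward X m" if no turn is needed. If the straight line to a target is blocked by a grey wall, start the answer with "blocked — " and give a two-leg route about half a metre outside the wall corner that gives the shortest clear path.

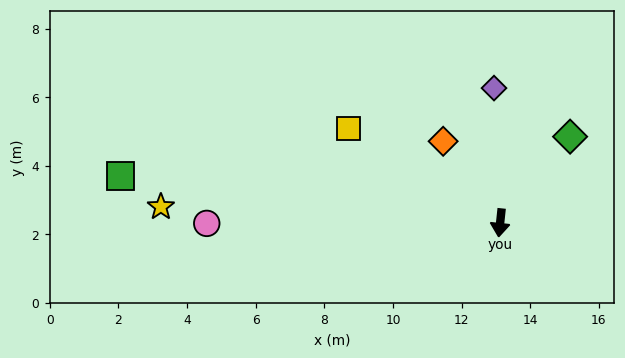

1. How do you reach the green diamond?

turn left 147°, forward 3.2 m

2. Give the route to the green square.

turn right 91°, forward 11.2 m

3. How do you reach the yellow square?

turn right 116°, forward 5.2 m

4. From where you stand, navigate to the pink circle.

turn right 84°, forward 8.6 m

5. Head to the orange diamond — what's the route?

turn right 139°, forward 2.9 m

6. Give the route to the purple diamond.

turn right 171°, forward 3.9 m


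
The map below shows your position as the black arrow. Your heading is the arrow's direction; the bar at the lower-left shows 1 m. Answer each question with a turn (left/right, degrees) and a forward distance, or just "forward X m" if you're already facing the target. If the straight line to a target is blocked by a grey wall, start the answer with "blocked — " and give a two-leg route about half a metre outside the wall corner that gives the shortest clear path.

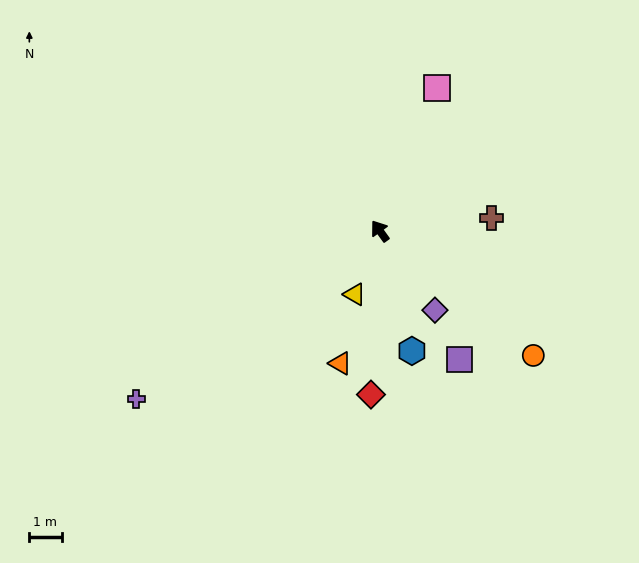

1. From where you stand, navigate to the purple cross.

turn left 89°, forward 9.2 m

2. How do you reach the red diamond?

turn left 141°, forward 5.1 m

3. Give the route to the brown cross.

turn right 119°, forward 3.5 m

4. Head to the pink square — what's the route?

turn right 58°, forward 4.8 m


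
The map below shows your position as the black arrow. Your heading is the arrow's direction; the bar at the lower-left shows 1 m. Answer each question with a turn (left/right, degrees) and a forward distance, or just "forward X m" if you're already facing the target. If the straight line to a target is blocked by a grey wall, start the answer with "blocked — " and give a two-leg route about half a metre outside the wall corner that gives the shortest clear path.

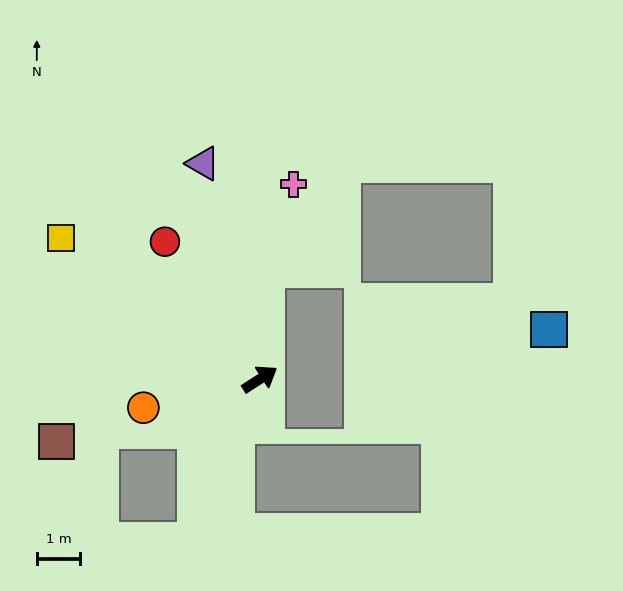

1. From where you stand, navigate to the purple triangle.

turn left 72°, forward 5.1 m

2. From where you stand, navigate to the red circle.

turn left 92°, forward 3.8 m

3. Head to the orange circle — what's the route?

turn left 161°, forward 2.8 m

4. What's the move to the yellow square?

turn left 112°, forward 5.6 m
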